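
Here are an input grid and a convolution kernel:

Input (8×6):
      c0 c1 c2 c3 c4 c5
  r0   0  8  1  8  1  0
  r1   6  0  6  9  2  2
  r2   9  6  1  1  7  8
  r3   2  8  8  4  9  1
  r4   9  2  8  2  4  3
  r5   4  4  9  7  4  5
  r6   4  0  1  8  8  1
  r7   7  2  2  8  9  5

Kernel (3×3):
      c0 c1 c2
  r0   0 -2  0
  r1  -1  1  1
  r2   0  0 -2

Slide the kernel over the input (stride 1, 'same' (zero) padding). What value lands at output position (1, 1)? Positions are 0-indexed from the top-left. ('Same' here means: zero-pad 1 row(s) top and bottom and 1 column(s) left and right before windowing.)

-18

The receptive field on the zero-padded input at this output position is [0 8 1 / 6 0 6 / 9 6 1]. Elementwise product with the kernel and sum: 8·-2 + 6·-1 + 0·1 + 6·1 + 1·-2.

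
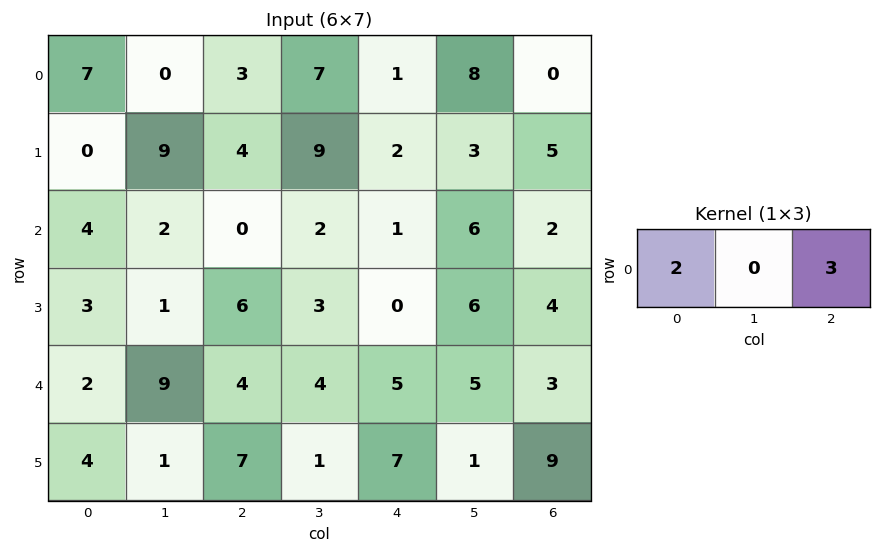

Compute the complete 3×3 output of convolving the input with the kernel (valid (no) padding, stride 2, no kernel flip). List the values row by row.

Output[0,0]: The receptive field on the input at this output position is [7 0 3]. Elementwise product with the kernel and sum: 7·2 + 3·3.
Output[0,1]: The receptive field on the input at this output position is [3 7 1]. Elementwise product with the kernel and sum: 3·2 + 1·3.

23 9 2
8 3 8
16 23 19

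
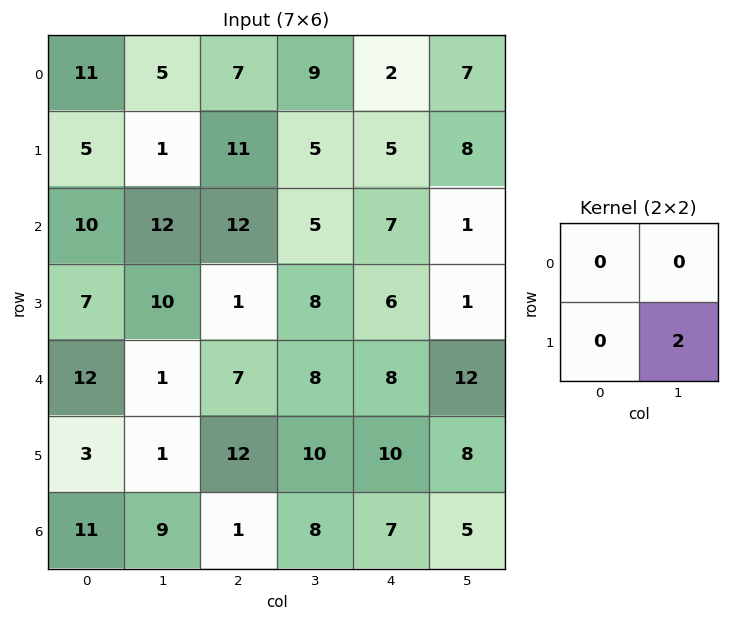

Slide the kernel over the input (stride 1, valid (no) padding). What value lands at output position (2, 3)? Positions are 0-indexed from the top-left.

12

The receptive field on the input at this output position is [5 7 / 8 6]. Elementwise product with the kernel and sum: 6·2.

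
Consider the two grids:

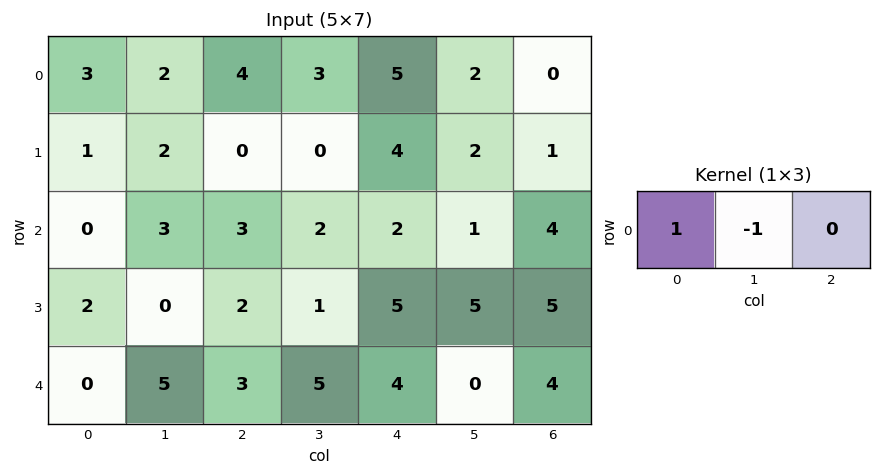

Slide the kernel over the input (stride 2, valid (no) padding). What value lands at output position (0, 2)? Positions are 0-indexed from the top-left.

3

The receptive field on the input at this output position is [5 2 0]. Elementwise product with the kernel and sum: 5·1 + 2·-1.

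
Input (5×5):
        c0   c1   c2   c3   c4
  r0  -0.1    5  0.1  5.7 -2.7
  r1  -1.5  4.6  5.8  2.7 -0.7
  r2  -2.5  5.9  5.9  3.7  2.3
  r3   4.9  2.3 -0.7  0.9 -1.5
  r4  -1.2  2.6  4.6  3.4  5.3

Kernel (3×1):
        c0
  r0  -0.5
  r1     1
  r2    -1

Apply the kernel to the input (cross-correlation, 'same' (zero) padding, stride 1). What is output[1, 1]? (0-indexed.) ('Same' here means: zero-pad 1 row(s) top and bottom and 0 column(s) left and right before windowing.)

The receptive field on the zero-padded input at this output position is [5 / 4.6 / 5.9]. Elementwise product with the kernel and sum: 5·-0.5 + 4.6·1 + 5.9·-1.

-3.8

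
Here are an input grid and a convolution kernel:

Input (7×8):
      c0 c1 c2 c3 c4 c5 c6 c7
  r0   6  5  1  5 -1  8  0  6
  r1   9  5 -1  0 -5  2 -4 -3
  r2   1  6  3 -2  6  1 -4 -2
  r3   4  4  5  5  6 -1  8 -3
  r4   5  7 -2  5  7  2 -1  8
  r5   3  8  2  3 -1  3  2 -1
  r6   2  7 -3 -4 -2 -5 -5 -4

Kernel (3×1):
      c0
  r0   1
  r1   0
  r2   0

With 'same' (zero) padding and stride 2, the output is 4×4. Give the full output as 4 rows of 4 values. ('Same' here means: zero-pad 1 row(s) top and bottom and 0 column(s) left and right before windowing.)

0 0 0 0
9 -1 -5 -4
4 5 6 8
3 2 -1 2

Output[0,0]: The receptive field on the zero-padded input at this output position is [0 / 6 / 9]. Elementwise product with the kernel and sum: 0·1.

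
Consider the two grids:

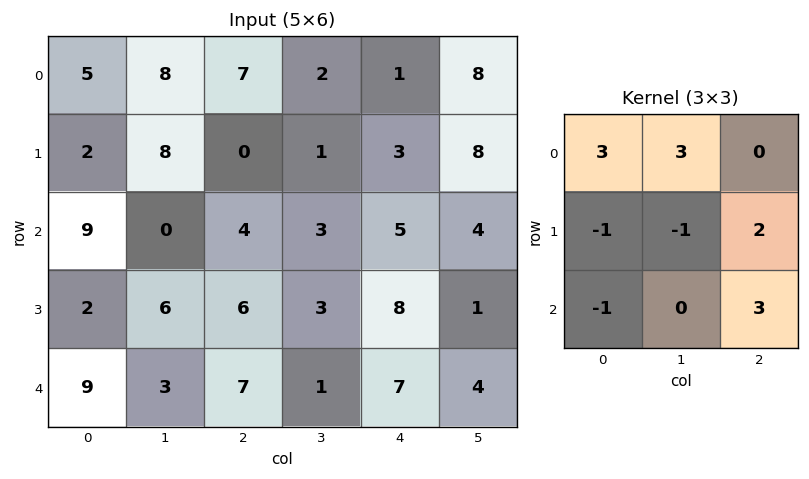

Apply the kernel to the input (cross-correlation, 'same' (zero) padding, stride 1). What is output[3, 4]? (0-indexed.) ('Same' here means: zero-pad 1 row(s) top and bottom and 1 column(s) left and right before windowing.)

The receptive field on the zero-padded input at this output position is [3 5 4 / 3 8 1 / 1 7 4]. Elementwise product with the kernel and sum: 3·3 + 5·3 + 3·-1 + 8·-1 + 1·2 + 1·-1 + 4·3.

26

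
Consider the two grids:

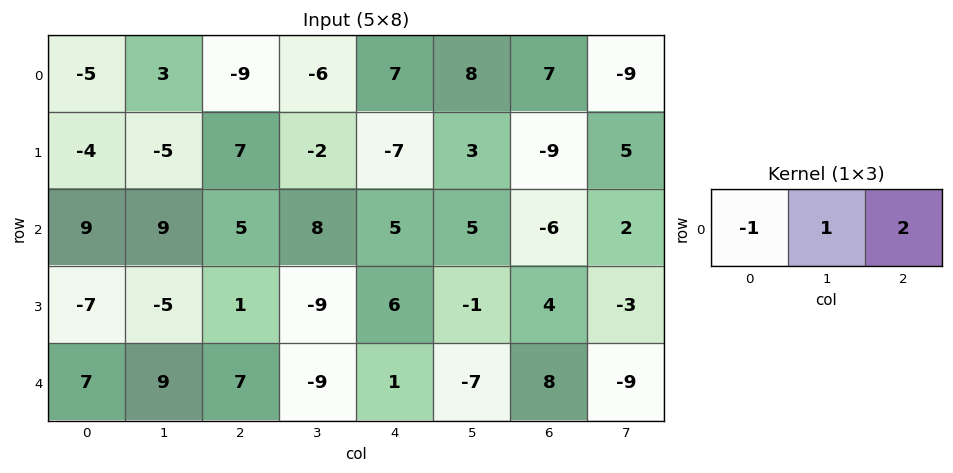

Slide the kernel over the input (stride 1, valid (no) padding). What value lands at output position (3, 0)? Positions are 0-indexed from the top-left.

4

The receptive field on the input at this output position is [-7 -5 1]. Elementwise product with the kernel and sum: -7·-1 + -5·1 + 1·2.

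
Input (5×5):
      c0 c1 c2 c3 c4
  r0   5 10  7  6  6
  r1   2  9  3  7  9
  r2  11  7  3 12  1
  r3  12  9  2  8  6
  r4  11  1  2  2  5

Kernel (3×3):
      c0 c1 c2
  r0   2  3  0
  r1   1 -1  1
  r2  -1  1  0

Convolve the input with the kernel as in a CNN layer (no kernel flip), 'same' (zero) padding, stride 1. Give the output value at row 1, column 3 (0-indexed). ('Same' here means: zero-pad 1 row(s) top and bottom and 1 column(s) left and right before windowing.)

The receptive field on the zero-padded input at this output position is [7 6 6 / 3 7 9 / 3 12 1]. Elementwise product with the kernel and sum: 7·2 + 6·3 + 3·1 + 7·-1 + 9·1 + 3·-1 + 12·1.

46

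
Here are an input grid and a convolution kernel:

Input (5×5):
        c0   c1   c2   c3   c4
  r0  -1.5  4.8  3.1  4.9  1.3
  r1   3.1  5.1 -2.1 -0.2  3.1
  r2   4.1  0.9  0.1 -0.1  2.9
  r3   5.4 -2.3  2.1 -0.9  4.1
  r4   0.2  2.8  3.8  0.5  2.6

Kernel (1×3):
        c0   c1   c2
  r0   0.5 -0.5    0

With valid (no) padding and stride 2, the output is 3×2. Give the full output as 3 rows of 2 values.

-3.15 -0.9
1.6 0.1
-1.3 1.65

Output[0,0]: The receptive field on the input at this output position is [-1.5 4.8 3.1]. Elementwise product with the kernel and sum: -1.5·0.5 + 4.8·-0.5.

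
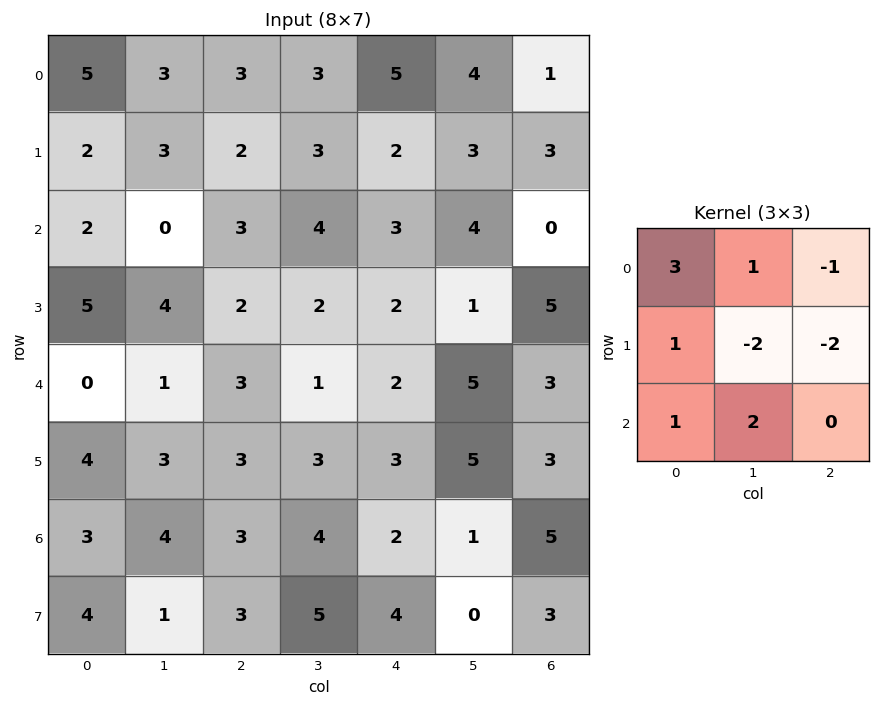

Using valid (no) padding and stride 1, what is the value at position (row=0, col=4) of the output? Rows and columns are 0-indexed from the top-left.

The receptive field on the input at this output position is [5 4 1 / 2 3 3 / 3 4 0]. Elementwise product with the kernel and sum: 5·3 + 4·1 + 1·-1 + 2·1 + 3·-2 + 3·-2 + 3·1 + 4·2.

19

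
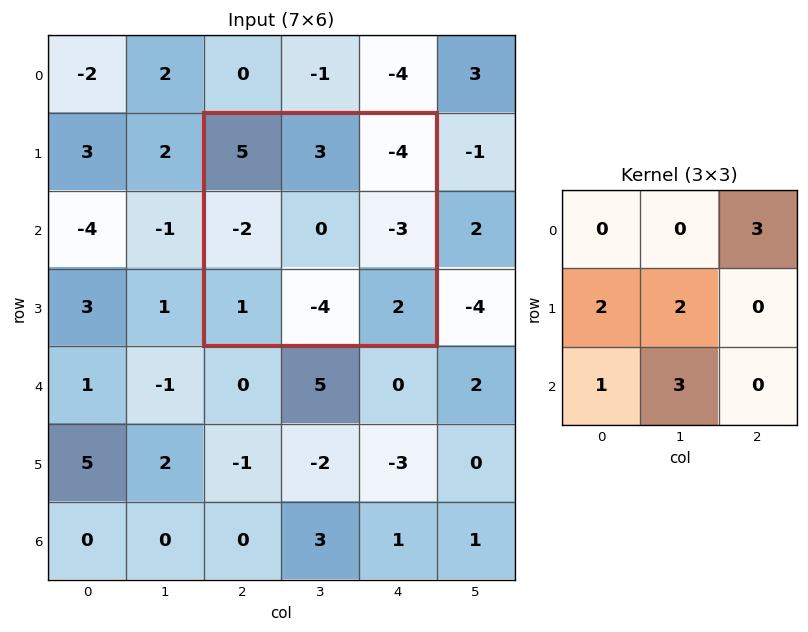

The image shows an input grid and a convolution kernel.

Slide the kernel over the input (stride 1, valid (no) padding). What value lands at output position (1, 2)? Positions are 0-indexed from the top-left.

-27

The receptive field on the input at this output position is [5 3 -4 / -2 0 -3 / 1 -4 2]. Elementwise product with the kernel and sum: -4·3 + -2·2 + 0·2 + 1·1 + -4·3.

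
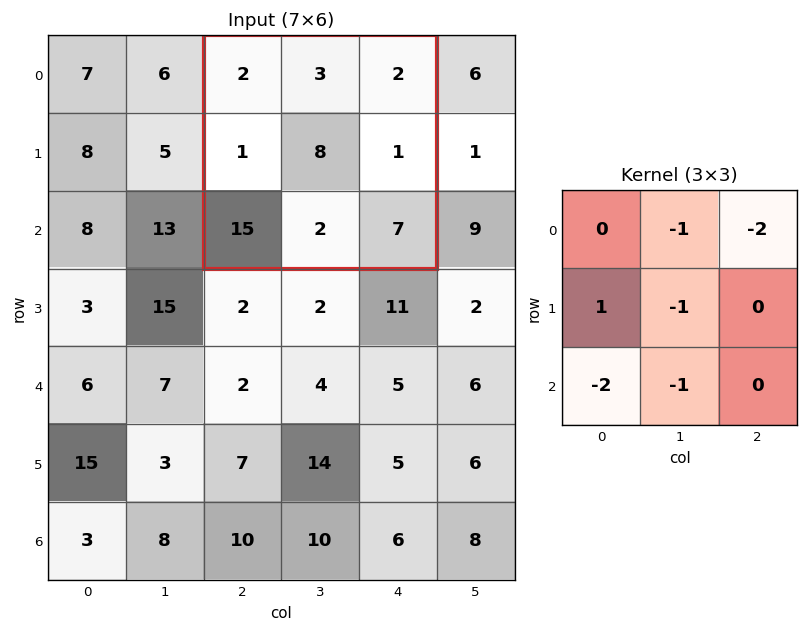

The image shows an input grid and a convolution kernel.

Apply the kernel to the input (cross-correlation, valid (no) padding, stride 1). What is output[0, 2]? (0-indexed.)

The receptive field on the input at this output position is [2 3 2 / 1 8 1 / 15 2 7]. Elementwise product with the kernel and sum: 3·-1 + 2·-2 + 1·1 + 8·-1 + 15·-2 + 2·-1.

-46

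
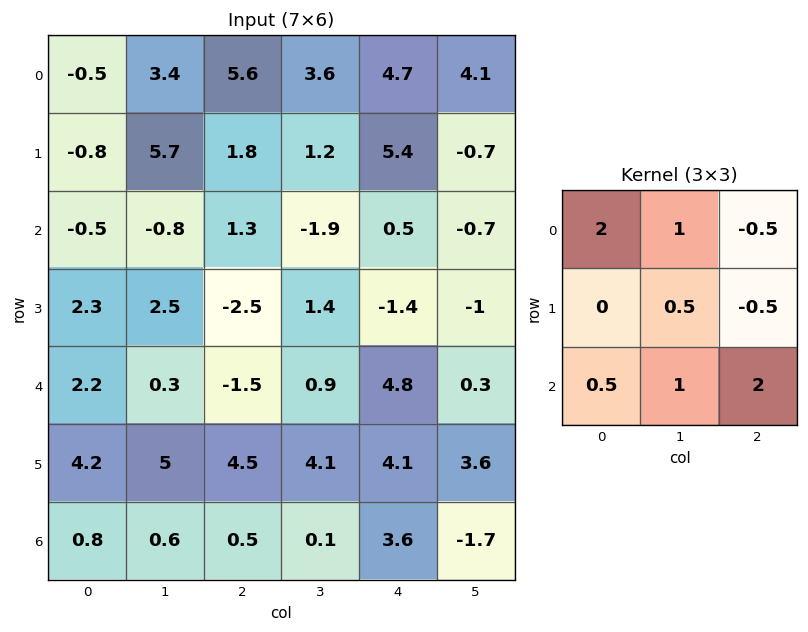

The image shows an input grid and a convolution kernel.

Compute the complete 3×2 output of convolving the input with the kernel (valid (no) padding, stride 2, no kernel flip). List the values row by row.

Output[0,0]: The receptive field on the input at this output position is [-0.5 3.4 5.6 / -0.8 5.7 1.8 / -0.5 -0.8 1.3]. Elementwise product with the kernel and sum: -0.5·2 + 3.4·1 + 5.6·-0.5 + 5.7·0.5 + 1.8·-0.5 + -0.5·0.5 + -0.8·1 + 1.3·2.

3.1 10.1
-1.55 11.6
7.7 3.05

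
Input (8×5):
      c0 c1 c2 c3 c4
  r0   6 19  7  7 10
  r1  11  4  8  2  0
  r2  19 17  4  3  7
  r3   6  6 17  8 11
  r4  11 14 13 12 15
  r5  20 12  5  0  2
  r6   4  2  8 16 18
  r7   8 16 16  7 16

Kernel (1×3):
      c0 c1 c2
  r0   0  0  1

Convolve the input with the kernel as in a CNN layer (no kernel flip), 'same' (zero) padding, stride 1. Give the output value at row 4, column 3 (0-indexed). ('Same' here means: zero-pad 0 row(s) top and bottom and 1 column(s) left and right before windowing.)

15

The receptive field on the zero-padded input at this output position is [13 12 15]. Elementwise product with the kernel and sum: 15·1.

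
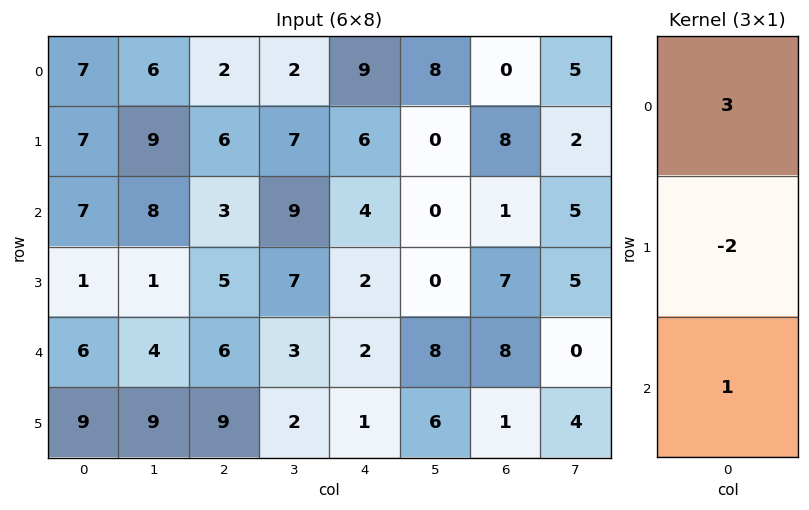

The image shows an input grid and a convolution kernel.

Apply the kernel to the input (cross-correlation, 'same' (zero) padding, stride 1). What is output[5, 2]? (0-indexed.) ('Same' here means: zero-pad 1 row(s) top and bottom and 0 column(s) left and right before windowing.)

The receptive field on the zero-padded input at this output position is [6 / 9 / 0]. Elementwise product with the kernel and sum: 6·3 + 9·-2 + 0·1.

0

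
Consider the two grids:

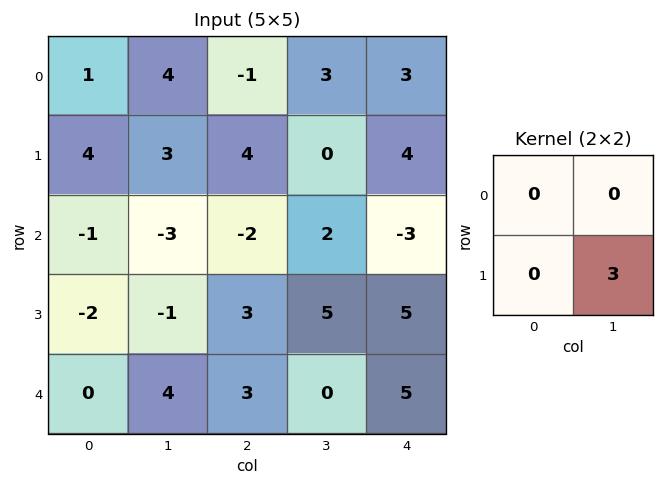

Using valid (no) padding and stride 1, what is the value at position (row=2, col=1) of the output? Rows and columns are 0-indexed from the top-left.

9

The receptive field on the input at this output position is [-3 -2 / -1 3]. Elementwise product with the kernel and sum: 3·3.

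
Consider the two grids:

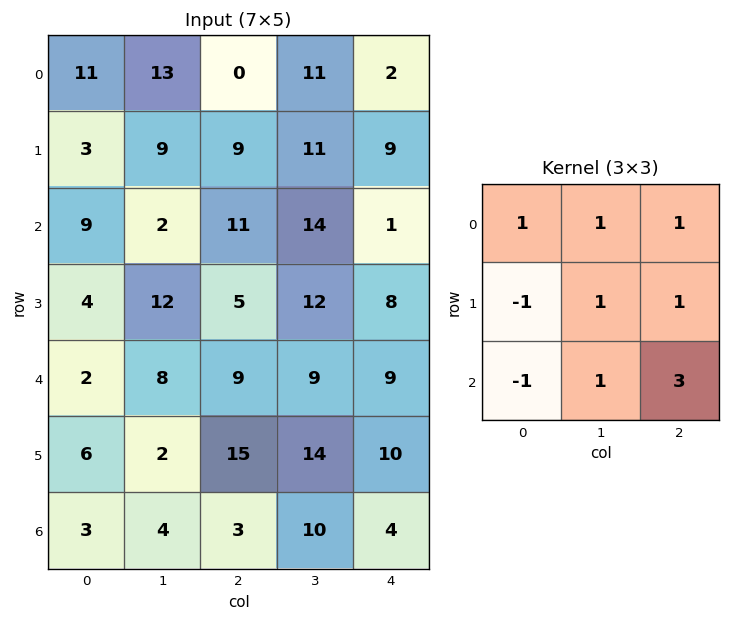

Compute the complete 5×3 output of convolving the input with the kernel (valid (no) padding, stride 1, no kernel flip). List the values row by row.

65 86 30
48 81 64
68 60 68
77 94 63
40 82 55

Output[0,0]: The receptive field on the input at this output position is [11 13 0 / 3 9 9 / 9 2 11]. Elementwise product with the kernel and sum: 11·1 + 13·1 + 0·1 + 3·-1 + 9·1 + 9·1 + 9·-1 + 2·1 + 11·3.
Output[0,1]: The receptive field on the input at this output position is [13 0 11 / 9 9 11 / 2 11 14]. Elementwise product with the kernel and sum: 13·1 + 0·1 + 11·1 + 9·-1 + 9·1 + 11·1 + 2·-1 + 11·1 + 14·3.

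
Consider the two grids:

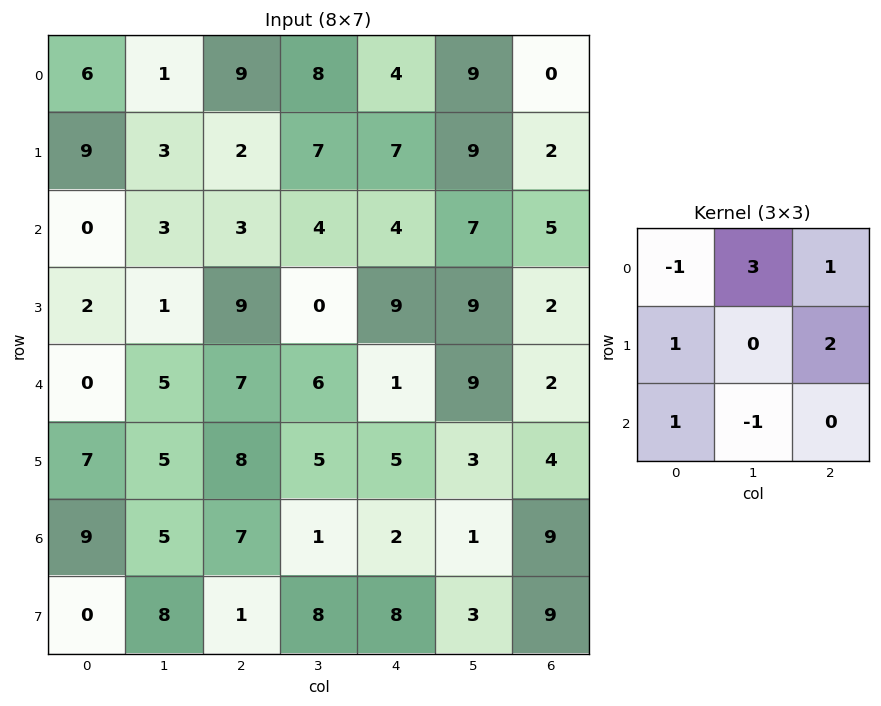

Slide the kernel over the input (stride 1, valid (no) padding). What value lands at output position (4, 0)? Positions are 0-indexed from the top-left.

The receptive field on the input at this output position is [0 5 7 / 7 5 8 / 9 5 7]. Elementwise product with the kernel and sum: 0·-1 + 5·3 + 7·1 + 7·1 + 8·2 + 9·1 + 5·-1.

49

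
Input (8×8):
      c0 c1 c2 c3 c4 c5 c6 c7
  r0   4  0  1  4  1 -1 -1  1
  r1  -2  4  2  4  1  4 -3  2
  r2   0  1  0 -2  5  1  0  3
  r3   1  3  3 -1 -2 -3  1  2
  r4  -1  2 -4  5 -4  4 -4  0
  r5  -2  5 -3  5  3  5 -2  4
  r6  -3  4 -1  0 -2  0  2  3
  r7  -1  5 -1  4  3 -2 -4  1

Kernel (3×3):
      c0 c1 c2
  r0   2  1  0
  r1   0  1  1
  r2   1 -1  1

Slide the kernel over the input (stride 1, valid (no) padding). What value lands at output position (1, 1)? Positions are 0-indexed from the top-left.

The receptive field on the input at this output position is [4 2 4 / 1 0 -2 / 3 3 -1]. Elementwise product with the kernel and sum: 4·2 + 2·1 + 0·1 + -2·1 + 3·1 + 3·-1 + -1·1.

7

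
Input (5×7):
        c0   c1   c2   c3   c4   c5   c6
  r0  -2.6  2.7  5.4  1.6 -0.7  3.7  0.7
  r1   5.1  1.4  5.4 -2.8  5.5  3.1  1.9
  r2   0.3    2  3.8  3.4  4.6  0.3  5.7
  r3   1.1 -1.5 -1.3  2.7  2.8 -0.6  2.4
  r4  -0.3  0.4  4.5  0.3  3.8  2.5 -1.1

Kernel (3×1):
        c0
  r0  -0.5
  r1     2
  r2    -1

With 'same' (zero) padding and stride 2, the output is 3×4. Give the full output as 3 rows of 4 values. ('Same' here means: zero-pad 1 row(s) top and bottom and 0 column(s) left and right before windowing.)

-10.3 5.4 -6.9 -0.5
-3.05 6.2 3.65 8.05
-1.15 9.65 6.2 -3.4

Output[0,0]: The receptive field on the zero-padded input at this output position is [0 / -2.6 / 5.1]. Elementwise product with the kernel and sum: 0·-0.5 + -2.6·2 + 5.1·-1.
Output[0,1]: The receptive field on the zero-padded input at this output position is [0 / 5.4 / 5.4]. Elementwise product with the kernel and sum: 0·-0.5 + 5.4·2 + 5.4·-1.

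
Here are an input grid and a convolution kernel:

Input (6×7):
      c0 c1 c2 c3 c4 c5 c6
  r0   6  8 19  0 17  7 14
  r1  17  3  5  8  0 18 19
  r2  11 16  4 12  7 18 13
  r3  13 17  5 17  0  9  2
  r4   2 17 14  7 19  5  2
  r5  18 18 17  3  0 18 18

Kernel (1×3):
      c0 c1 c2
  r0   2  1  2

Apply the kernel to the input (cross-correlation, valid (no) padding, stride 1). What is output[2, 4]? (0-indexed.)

The receptive field on the input at this output position is [7 18 13]. Elementwise product with the kernel and sum: 7·2 + 18·1 + 13·2.

58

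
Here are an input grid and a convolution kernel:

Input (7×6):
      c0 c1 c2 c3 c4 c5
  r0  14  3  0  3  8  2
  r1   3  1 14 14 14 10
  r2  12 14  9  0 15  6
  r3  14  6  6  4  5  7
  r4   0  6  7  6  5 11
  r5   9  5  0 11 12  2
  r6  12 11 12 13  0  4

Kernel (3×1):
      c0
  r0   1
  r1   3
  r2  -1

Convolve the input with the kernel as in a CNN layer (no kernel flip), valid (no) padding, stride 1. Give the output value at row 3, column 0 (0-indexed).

The receptive field on the input at this output position is [14 / 0 / 9]. Elementwise product with the kernel and sum: 14·1 + 0·3 + 9·-1.

5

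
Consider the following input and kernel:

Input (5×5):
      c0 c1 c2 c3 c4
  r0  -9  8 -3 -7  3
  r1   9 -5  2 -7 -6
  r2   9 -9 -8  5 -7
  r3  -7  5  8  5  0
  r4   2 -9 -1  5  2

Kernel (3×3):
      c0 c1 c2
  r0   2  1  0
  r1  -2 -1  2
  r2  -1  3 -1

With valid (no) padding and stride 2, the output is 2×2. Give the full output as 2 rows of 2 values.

Output[0,0]: The receptive field on the input at this output position is [-9 8 -3 / 9 -5 2 / 9 -9 -8]. Elementwise product with the kernel and sum: -9·2 + 8·1 + 9·-2 + -5·-1 + 2·2 + 9·-1 + -9·3 + -8·-1.

-47 8
6 -18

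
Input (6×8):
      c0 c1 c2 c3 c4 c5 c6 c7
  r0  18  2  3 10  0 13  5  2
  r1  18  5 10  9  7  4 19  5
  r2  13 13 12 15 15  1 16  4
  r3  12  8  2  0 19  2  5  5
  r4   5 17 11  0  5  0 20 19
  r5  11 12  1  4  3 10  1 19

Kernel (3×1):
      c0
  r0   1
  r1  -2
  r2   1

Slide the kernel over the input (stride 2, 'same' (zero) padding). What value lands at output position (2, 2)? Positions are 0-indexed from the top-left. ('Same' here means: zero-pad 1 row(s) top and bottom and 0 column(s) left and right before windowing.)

The receptive field on the zero-padded input at this output position is [19 / 5 / 3]. Elementwise product with the kernel and sum: 19·1 + 5·-2 + 3·1.

12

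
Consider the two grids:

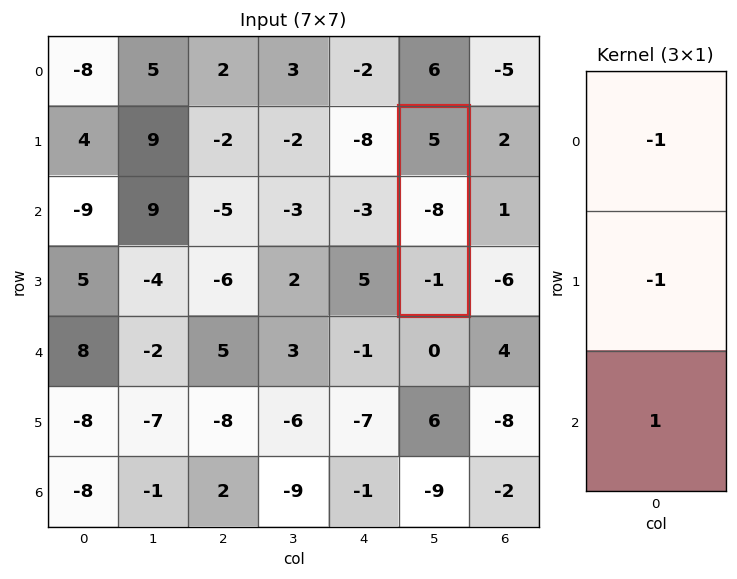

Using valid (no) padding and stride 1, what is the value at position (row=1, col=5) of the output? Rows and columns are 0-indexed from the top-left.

The receptive field on the input at this output position is [5 / -8 / -1]. Elementwise product with the kernel and sum: 5·-1 + -8·-1 + -1·1.

2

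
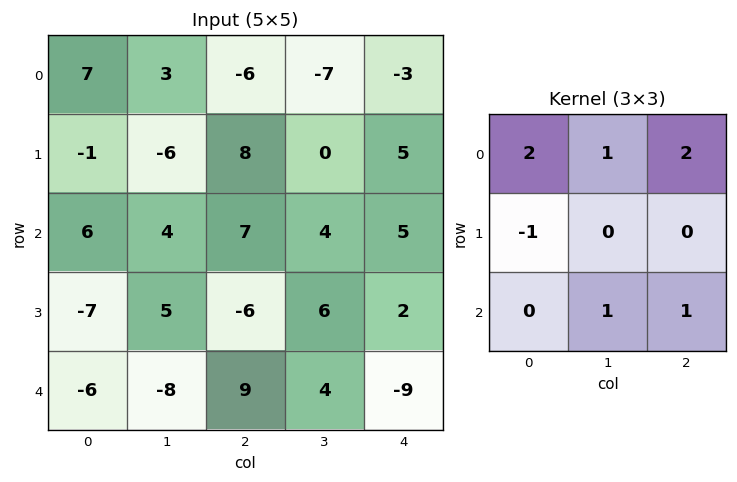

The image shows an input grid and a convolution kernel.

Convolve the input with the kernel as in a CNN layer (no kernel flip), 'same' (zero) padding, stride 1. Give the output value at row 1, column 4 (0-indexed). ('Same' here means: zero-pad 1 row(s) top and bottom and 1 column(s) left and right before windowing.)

The receptive field on the zero-padded input at this output position is [-7 -3 0 / 0 5 0 / 4 5 0]. Elementwise product with the kernel and sum: -7·2 + -3·1 + 0·2 + 0·-1 + 5·1 + 0·1.

-12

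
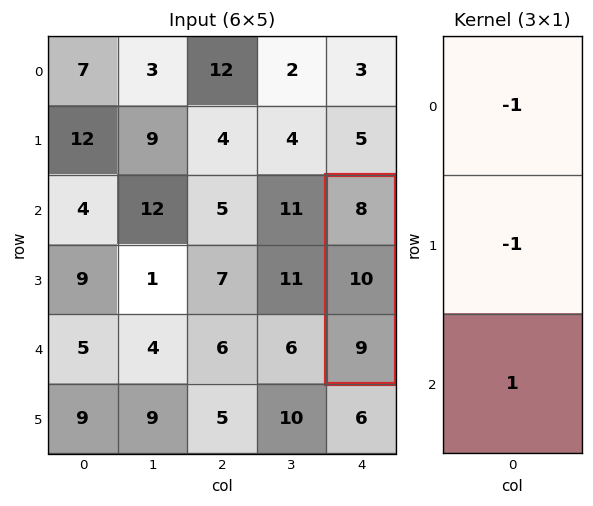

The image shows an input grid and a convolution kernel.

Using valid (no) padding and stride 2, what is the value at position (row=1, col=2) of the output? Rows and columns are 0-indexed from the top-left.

-9

The receptive field on the input at this output position is [8 / 10 / 9]. Elementwise product with the kernel and sum: 8·-1 + 10·-1 + 9·1.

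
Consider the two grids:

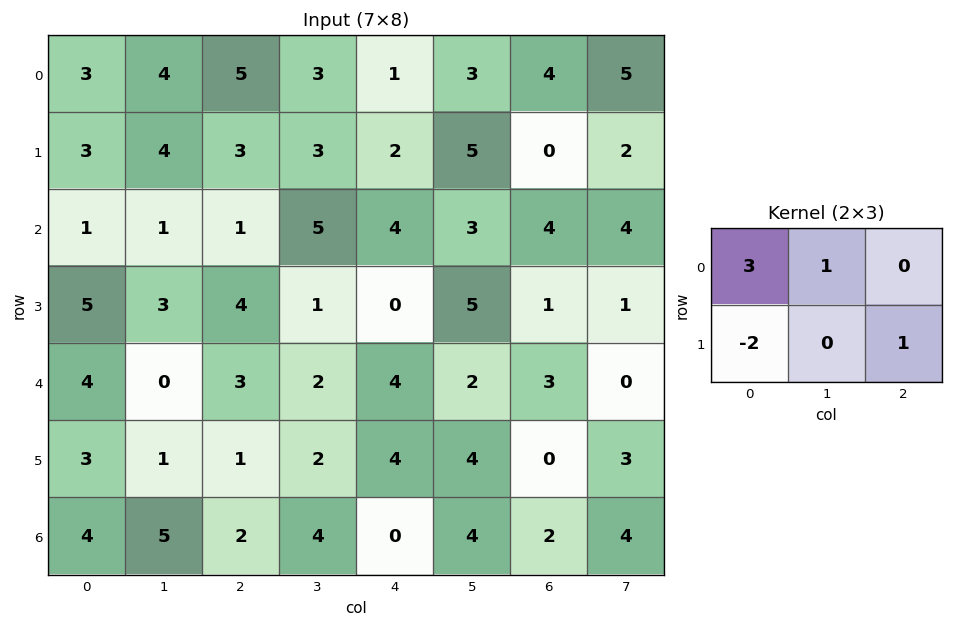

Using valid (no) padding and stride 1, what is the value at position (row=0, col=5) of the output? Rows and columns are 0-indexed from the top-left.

The receptive field on the input at this output position is [3 4 5 / 5 0 2]. Elementwise product with the kernel and sum: 3·3 + 4·1 + 5·-2 + 2·1.

5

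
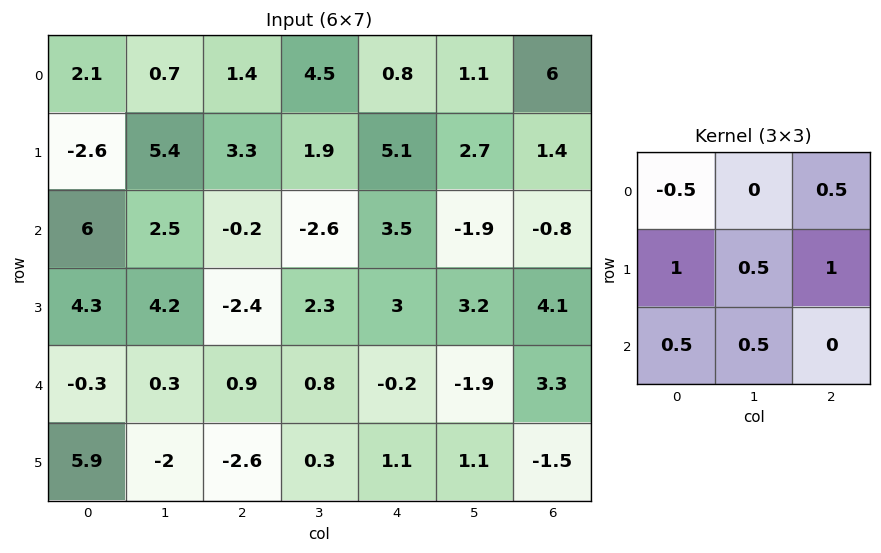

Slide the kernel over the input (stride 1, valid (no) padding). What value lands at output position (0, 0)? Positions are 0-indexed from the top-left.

7.3

The receptive field on the input at this output position is [2.1 0.7 1.4 / -2.6 5.4 3.3 / 6 2.5 -0.2]. Elementwise product with the kernel and sum: 2.1·-0.5 + 1.4·0.5 + -2.6·1 + 5.4·0.5 + 3.3·1 + 6·0.5 + 2.5·0.5.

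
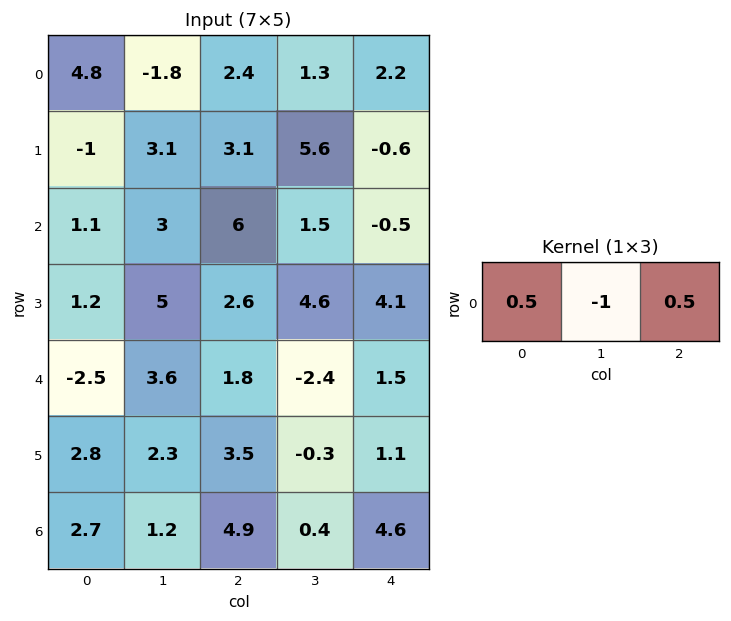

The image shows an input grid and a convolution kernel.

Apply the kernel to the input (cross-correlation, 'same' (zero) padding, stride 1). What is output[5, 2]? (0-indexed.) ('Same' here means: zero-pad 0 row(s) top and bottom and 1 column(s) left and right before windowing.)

-2.5

The receptive field on the zero-padded input at this output position is [2.3 3.5 -0.3]. Elementwise product with the kernel and sum: 2.3·0.5 + 3.5·-1 + -0.3·0.5.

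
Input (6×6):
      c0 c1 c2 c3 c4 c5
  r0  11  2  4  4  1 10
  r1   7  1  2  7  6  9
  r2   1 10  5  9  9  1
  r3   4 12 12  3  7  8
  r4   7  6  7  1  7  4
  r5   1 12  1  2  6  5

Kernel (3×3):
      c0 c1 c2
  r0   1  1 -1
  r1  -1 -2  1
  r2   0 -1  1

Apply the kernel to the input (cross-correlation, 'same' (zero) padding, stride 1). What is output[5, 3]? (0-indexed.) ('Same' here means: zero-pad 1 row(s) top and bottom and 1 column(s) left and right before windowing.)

The receptive field on the zero-padded input at this output position is [7 1 7 / 1 2 6 / 0 0 0]. Elementwise product with the kernel and sum: 7·1 + 1·1 + 7·-1 + 1·-1 + 2·-2 + 6·1 + 0·-1 + 0·1.

2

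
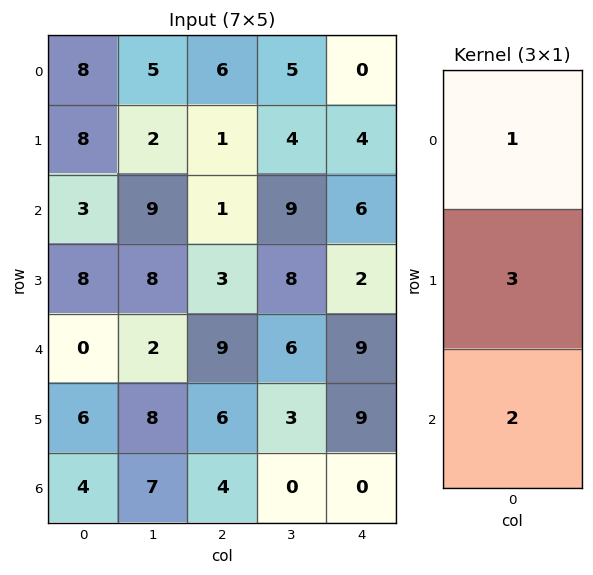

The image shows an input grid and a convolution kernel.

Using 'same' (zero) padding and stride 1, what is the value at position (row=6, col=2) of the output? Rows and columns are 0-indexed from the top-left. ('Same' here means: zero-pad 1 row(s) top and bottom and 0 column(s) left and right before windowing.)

18

The receptive field on the zero-padded input at this output position is [6 / 4 / 0]. Elementwise product with the kernel and sum: 6·1 + 4·3 + 0·2.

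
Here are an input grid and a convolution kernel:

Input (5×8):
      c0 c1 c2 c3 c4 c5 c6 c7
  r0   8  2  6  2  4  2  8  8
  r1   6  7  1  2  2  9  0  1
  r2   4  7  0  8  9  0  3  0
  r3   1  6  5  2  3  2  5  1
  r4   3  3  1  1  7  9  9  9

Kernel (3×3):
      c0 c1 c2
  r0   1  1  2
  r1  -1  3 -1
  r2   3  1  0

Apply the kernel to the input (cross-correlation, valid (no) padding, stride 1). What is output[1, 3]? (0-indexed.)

The receptive field on the input at this output position is [2 2 9 / 8 9 0 / 2 3 2]. Elementwise product with the kernel and sum: 2·1 + 2·1 + 9·2 + 8·-1 + 9·3 + 0·-1 + 2·3 + 3·1.

50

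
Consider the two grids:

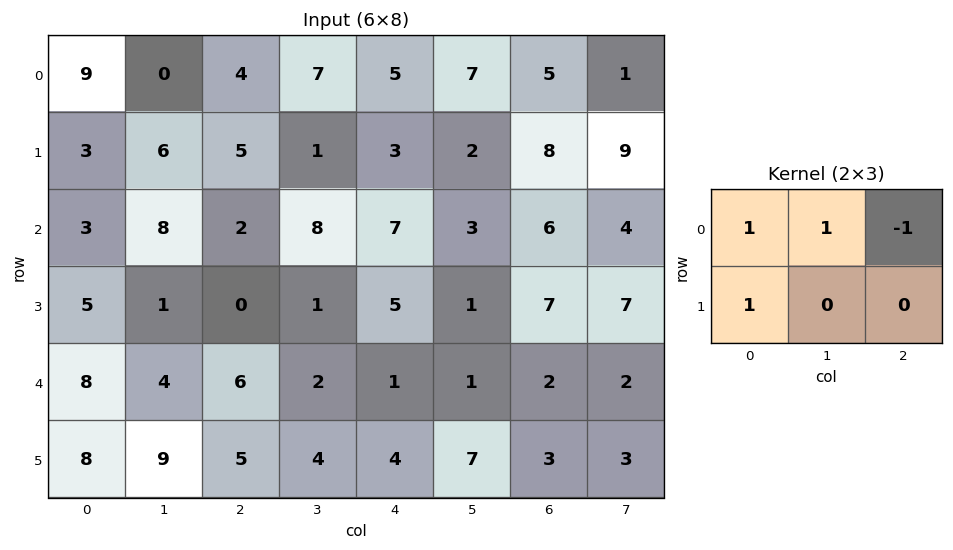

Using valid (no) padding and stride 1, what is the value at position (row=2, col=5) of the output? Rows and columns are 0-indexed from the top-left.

The receptive field on the input at this output position is [3 6 4 / 1 7 7]. Elementwise product with the kernel and sum: 3·1 + 6·1 + 4·-1 + 1·1.

6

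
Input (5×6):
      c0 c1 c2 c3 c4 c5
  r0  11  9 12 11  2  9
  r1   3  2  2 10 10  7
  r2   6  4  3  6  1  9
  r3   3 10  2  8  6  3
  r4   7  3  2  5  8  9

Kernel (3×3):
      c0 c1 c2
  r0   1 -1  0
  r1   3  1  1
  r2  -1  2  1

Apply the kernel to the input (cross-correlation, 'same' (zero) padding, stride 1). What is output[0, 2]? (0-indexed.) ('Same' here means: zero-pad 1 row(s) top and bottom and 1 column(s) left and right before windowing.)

62

The receptive field on the zero-padded input at this output position is [0 0 0 / 9 12 11 / 2 2 10]. Elementwise product with the kernel and sum: 0·1 + 0·-1 + 9·3 + 12·1 + 11·1 + 2·-1 + 2·2 + 10·1.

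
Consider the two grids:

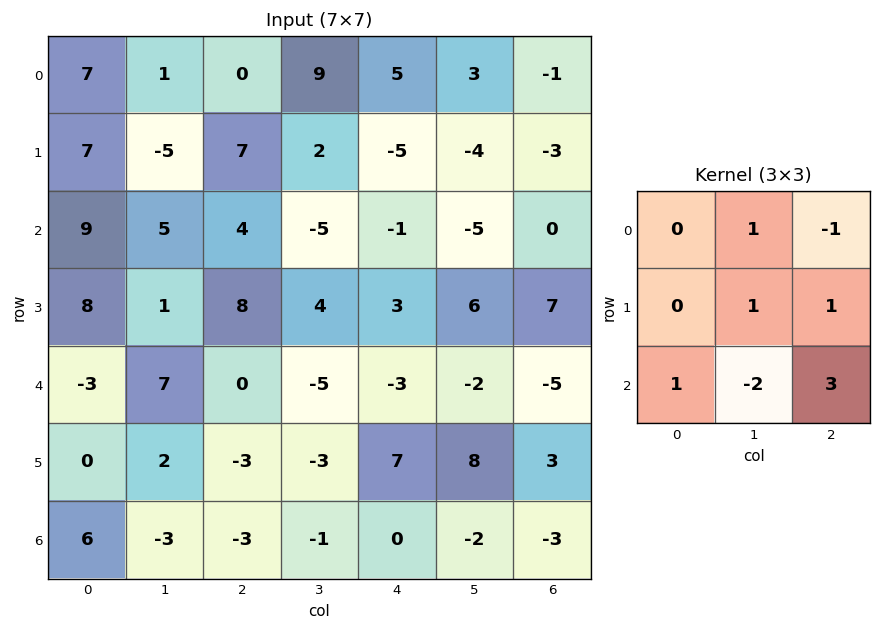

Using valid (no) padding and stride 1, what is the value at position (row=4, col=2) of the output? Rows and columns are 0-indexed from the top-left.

1

The receptive field on the input at this output position is [0 -5 -3 / -3 -3 7 / -3 -1 0]. Elementwise product with the kernel and sum: -5·1 + -3·-1 + -3·1 + 7·1 + -3·1 + -1·-2 + 0·3.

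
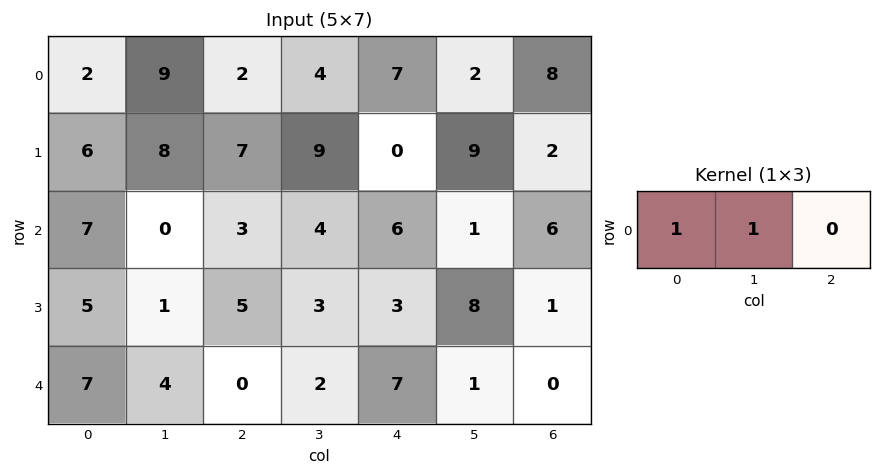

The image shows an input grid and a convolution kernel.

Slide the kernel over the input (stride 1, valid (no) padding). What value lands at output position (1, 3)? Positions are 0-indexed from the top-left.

9

The receptive field on the input at this output position is [9 0 9]. Elementwise product with the kernel and sum: 9·1 + 0·1.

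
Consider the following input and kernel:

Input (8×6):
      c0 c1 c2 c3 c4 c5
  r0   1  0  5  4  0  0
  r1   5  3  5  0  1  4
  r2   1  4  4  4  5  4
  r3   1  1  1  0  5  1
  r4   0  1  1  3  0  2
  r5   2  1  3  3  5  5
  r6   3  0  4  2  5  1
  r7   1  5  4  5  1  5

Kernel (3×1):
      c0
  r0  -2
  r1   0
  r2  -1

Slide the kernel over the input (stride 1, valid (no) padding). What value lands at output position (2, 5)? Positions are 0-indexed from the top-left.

The receptive field on the input at this output position is [4 / 1 / 2]. Elementwise product with the kernel and sum: 4·-2 + 2·-1.

-10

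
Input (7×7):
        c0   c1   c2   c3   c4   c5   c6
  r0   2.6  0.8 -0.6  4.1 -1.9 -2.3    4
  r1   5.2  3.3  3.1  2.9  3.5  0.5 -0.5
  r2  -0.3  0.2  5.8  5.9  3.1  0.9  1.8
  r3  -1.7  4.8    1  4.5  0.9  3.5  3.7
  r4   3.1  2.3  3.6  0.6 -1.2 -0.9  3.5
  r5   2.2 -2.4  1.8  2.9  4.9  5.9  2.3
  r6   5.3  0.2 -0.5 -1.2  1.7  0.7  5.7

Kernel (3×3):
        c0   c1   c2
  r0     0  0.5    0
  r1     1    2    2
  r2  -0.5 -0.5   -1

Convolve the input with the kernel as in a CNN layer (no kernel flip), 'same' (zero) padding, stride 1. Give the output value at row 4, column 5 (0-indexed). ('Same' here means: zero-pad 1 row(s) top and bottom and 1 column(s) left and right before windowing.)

-1.95

The receptive field on the zero-padded input at this output position is [0.9 3.5 3.7 / -1.2 -0.9 3.5 / 4.9 5.9 2.3]. Elementwise product with the kernel and sum: 3.5·0.5 + -1.2·1 + -0.9·2 + 3.5·2 + 4.9·-0.5 + 5.9·-0.5 + 2.3·-1.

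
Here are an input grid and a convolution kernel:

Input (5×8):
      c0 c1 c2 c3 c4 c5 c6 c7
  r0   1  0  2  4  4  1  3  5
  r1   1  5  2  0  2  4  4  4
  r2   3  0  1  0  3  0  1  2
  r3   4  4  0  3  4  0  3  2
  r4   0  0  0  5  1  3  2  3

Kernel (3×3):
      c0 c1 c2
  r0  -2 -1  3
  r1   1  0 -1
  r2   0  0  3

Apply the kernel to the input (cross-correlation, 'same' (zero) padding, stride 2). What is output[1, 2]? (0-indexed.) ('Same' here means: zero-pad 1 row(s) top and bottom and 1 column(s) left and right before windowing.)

10

The receptive field on the zero-padded input at this output position is [0 2 4 / 0 3 0 / 3 4 0]. Elementwise product with the kernel and sum: 0·-2 + 2·-1 + 4·3 + 0·1 + 0·-1 + 0·3.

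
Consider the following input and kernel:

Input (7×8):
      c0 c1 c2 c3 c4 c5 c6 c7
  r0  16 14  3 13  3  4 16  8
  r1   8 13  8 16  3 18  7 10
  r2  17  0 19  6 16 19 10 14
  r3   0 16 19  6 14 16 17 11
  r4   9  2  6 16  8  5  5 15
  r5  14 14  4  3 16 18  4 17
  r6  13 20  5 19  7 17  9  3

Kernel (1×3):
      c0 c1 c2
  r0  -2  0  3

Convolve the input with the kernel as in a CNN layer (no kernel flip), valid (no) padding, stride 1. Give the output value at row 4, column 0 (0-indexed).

The receptive field on the input at this output position is [9 2 6]. Elementwise product with the kernel and sum: 9·-2 + 6·3.

0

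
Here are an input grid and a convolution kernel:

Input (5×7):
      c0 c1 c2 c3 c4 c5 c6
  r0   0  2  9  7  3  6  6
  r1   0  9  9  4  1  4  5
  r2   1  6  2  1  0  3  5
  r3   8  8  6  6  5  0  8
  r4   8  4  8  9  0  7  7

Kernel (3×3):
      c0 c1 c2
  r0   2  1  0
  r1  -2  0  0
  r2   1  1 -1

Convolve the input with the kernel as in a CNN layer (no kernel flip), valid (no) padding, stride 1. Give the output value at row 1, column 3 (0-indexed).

The receptive field on the input at this output position is [4 1 4 / 1 0 3 / 6 5 0]. Elementwise product with the kernel and sum: 4·2 + 1·1 + 1·-2 + 6·1 + 5·1 + 0·-1.

18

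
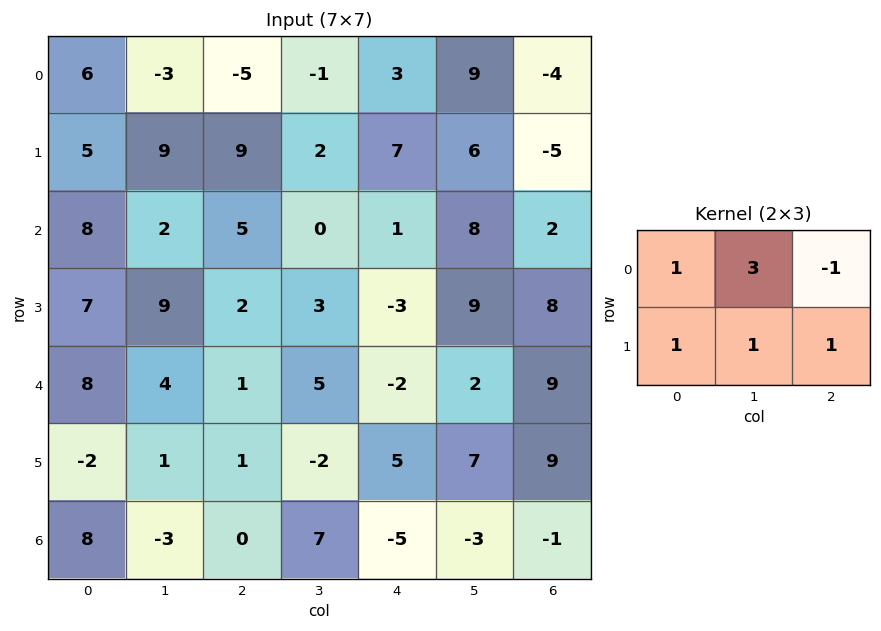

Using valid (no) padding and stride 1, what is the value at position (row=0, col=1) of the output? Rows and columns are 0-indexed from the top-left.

3

The receptive field on the input at this output position is [-3 -5 -1 / 9 9 2]. Elementwise product with the kernel and sum: -3·1 + -5·3 + -1·-1 + 9·1 + 9·1 + 2·1.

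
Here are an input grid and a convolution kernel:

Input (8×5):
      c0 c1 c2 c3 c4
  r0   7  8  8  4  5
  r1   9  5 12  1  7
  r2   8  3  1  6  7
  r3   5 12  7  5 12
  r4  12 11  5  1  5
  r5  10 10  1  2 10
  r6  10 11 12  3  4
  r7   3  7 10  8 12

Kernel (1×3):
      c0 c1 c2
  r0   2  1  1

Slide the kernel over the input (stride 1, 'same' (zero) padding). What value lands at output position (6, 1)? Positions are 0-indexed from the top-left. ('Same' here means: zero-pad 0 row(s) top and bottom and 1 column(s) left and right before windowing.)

The receptive field on the zero-padded input at this output position is [10 11 12]. Elementwise product with the kernel and sum: 10·2 + 11·1 + 12·1.

43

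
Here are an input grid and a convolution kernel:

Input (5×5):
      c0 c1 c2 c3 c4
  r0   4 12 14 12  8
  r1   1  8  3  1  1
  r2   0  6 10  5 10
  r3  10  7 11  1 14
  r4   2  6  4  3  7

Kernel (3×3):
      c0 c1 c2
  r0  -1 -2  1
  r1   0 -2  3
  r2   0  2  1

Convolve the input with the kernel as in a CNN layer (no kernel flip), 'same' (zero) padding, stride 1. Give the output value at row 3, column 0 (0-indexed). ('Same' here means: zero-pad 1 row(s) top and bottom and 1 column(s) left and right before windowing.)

17

The receptive field on the zero-padded input at this output position is [0 0 6 / 0 10 7 / 0 2 6]. Elementwise product with the kernel and sum: 0·-1 + 0·-2 + 6·1 + 10·-2 + 7·3 + 2·2 + 6·1.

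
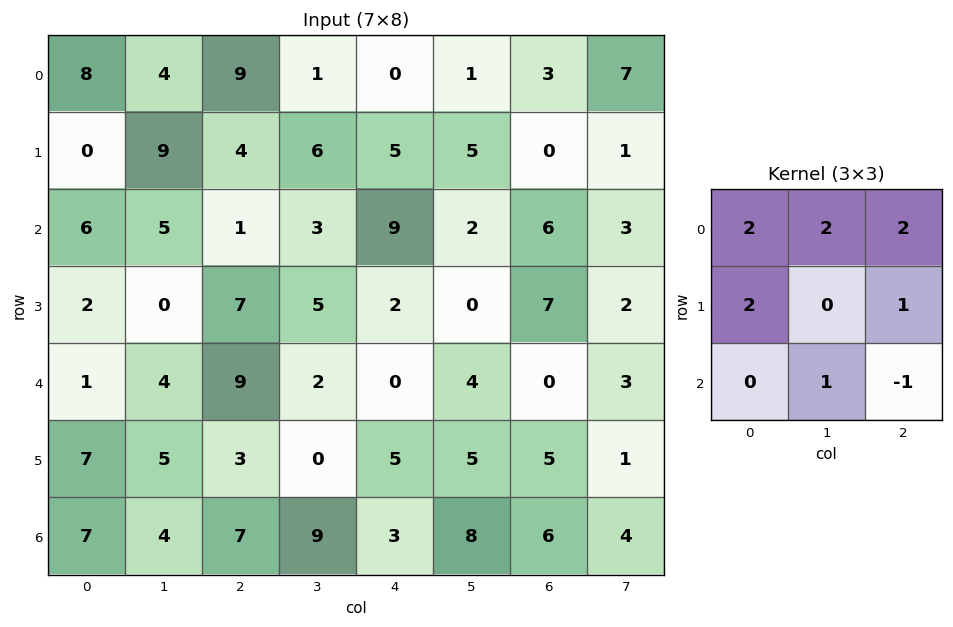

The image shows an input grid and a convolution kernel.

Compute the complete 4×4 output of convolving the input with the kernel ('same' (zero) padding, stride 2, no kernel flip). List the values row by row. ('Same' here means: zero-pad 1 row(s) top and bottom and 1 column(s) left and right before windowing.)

-5 7 3 8
25 53 42 24
10 37 22 33
28 33 46 42

Output[0,0]: The receptive field on the zero-padded input at this output position is [0 0 0 / 0 8 4 / 0 0 9]. Elementwise product with the kernel and sum: 0·2 + 0·2 + 0·2 + 0·2 + 4·1 + 0·1 + 9·-1.
Output[0,1]: The receptive field on the zero-padded input at this output position is [0 0 0 / 4 9 1 / 9 4 6]. Elementwise product with the kernel and sum: 0·2 + 0·2 + 0·2 + 4·2 + 1·1 + 4·1 + 6·-1.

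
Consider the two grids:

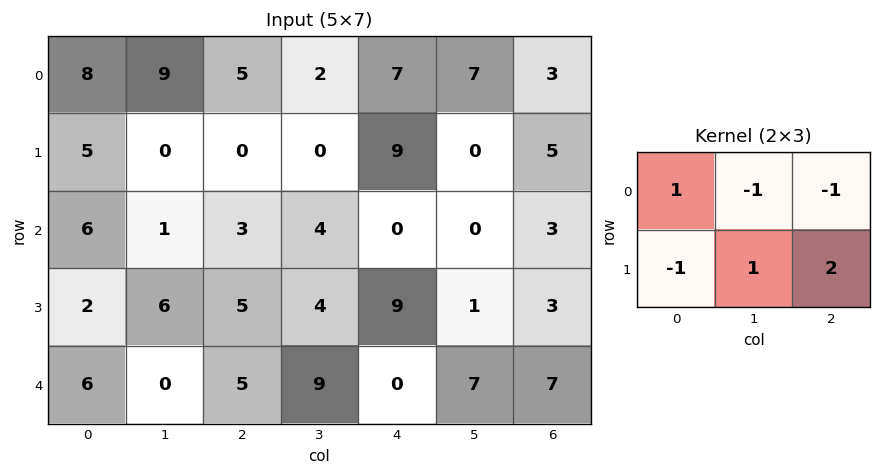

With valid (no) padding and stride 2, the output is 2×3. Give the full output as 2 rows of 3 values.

-11 14 -2
16 16 -5

Output[0,0]: The receptive field on the input at this output position is [8 9 5 / 5 0 0]. Elementwise product with the kernel and sum: 8·1 + 9·-1 + 5·-1 + 5·-1 + 0·1 + 0·2.
Output[0,1]: The receptive field on the input at this output position is [5 2 7 / 0 0 9]. Elementwise product with the kernel and sum: 5·1 + 2·-1 + 7·-1 + 0·-1 + 0·1 + 9·2.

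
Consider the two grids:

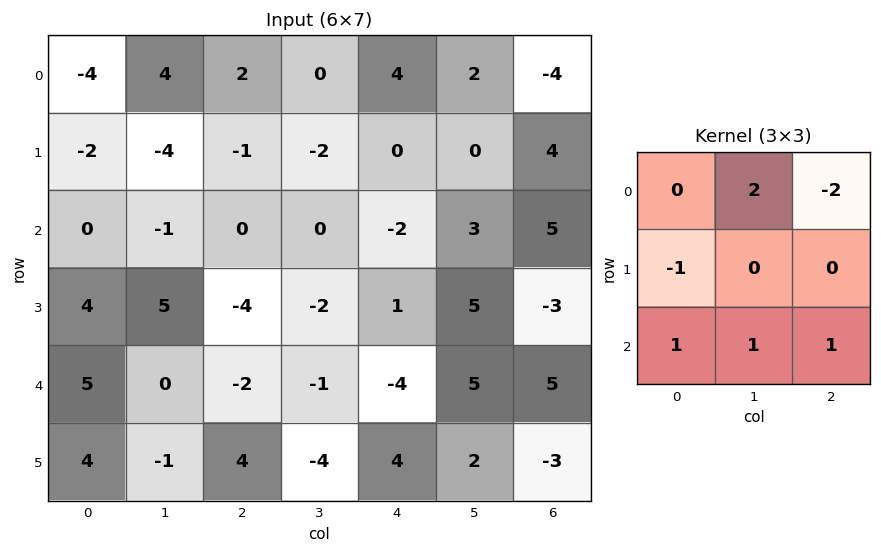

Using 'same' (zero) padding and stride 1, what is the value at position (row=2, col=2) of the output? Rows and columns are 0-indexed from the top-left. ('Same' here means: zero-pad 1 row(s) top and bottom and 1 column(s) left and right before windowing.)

2

The receptive field on the zero-padded input at this output position is [-4 -1 -2 / -1 0 0 / 5 -4 -2]. Elementwise product with the kernel and sum: -1·2 + -2·-2 + -1·-1 + 5·1 + -4·1 + -2·1.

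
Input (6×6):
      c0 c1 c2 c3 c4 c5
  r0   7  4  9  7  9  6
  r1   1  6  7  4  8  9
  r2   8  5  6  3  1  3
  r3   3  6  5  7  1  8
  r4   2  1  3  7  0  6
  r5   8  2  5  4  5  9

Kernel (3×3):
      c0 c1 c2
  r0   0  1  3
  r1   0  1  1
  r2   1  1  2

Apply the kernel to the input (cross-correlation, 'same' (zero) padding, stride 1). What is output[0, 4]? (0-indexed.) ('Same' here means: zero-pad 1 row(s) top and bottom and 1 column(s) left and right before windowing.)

45

The receptive field on the zero-padded input at this output position is [0 0 0 / 7 9 6 / 4 8 9]. Elementwise product with the kernel and sum: 0·1 + 0·3 + 9·1 + 6·1 + 4·1 + 8·1 + 9·2.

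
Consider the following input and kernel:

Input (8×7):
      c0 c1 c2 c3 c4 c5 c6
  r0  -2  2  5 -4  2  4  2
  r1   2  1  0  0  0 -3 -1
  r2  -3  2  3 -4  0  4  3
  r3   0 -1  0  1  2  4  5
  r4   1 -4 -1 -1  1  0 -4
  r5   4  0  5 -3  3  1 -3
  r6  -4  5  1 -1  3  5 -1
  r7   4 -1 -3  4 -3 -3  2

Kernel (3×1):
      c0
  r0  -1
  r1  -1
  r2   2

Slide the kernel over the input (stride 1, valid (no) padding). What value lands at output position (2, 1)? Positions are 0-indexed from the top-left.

-9

The receptive field on the input at this output position is [2 / -1 / -4]. Elementwise product with the kernel and sum: 2·-1 + -1·-1 + -4·2.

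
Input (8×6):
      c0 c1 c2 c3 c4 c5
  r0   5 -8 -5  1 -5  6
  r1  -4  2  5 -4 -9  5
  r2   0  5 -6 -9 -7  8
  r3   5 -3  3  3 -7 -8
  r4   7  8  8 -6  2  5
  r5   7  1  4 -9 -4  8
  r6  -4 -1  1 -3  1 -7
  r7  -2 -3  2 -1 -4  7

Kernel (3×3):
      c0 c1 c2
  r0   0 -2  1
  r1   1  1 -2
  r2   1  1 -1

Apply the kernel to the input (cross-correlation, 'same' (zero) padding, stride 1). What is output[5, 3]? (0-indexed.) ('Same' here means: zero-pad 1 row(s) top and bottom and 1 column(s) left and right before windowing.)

14

The receptive field on the zero-padded input at this output position is [8 -6 2 / 4 -9 -4 / 1 -3 1]. Elementwise product with the kernel and sum: -6·-2 + 2·1 + 4·1 + -9·1 + -4·-2 + 1·1 + -3·1 + 1·-1.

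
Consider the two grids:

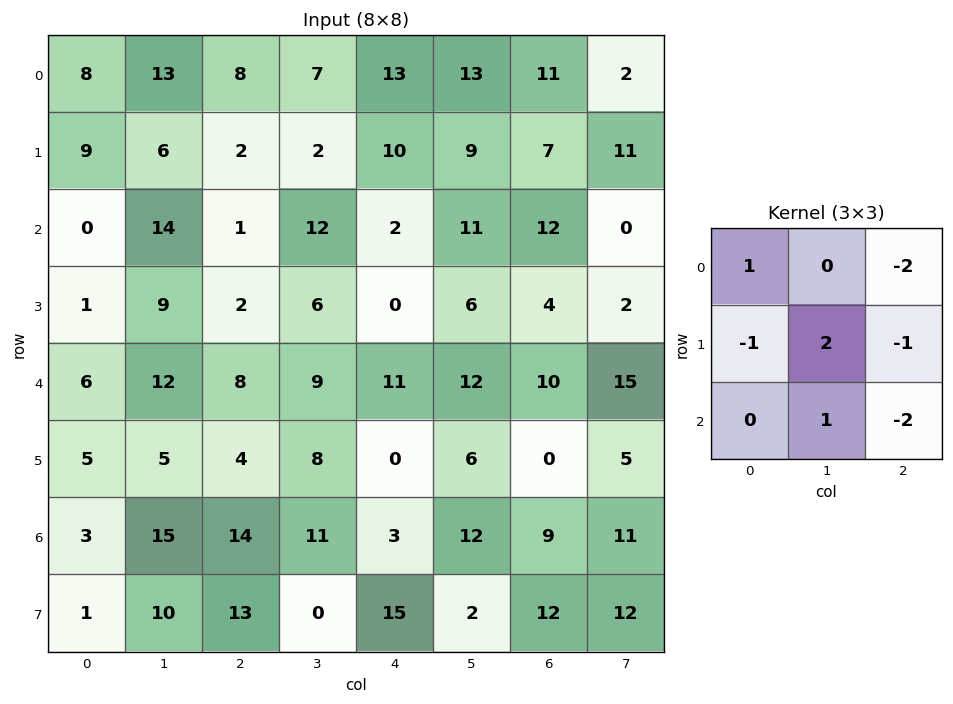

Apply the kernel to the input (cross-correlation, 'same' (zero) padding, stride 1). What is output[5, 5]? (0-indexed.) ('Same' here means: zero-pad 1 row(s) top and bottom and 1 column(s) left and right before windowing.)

The receptive field on the zero-padded input at this output position is [11 12 10 / 0 6 0 / 3 12 9]. Elementwise product with the kernel and sum: 11·1 + 10·-2 + 0·-1 + 6·2 + 0·-1 + 12·1 + 9·-2.

-3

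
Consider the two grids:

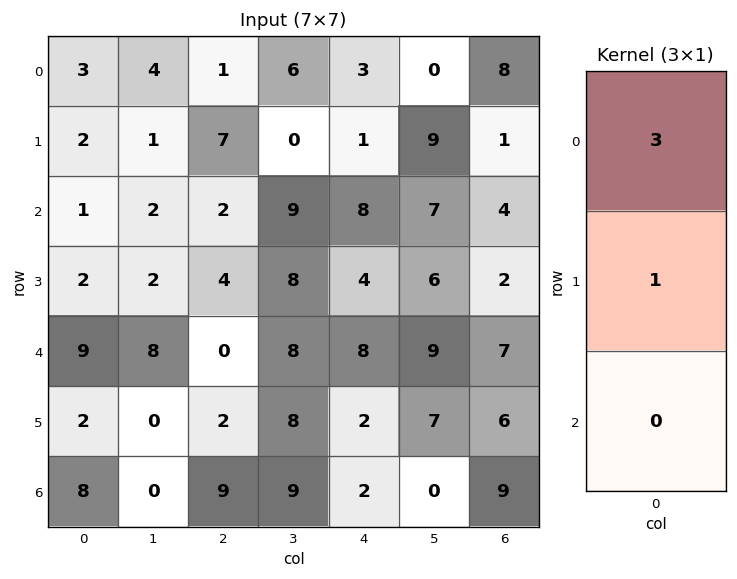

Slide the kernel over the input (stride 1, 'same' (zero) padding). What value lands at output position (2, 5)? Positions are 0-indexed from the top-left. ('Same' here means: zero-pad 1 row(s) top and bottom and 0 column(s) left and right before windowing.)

The receptive field on the zero-padded input at this output position is [9 / 7 / 6]. Elementwise product with the kernel and sum: 9·3 + 7·1.

34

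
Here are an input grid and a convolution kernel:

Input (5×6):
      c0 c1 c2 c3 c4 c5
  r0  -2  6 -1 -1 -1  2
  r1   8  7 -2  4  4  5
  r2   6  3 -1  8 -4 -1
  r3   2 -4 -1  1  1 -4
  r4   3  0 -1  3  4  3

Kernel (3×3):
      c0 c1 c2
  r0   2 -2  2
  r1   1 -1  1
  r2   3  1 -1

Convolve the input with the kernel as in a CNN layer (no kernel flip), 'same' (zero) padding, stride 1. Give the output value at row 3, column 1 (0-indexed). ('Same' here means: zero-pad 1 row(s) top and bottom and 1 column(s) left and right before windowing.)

19

The receptive field on the zero-padded input at this output position is [6 3 -1 / 2 -4 -1 / 3 0 -1]. Elementwise product with the kernel and sum: 6·2 + 3·-2 + -1·2 + 2·1 + -4·-1 + -1·1 + 3·3 + 0·1 + -1·-1.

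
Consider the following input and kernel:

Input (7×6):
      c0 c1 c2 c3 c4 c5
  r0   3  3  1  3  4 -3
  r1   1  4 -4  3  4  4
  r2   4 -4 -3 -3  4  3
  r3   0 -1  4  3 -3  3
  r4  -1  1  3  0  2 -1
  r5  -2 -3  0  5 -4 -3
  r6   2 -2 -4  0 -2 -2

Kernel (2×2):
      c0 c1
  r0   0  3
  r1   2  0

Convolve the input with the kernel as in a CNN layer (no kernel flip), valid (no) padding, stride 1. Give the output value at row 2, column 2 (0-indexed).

The receptive field on the input at this output position is [-3 -3 / 4 3]. Elementwise product with the kernel and sum: -3·3 + 4·2.

-1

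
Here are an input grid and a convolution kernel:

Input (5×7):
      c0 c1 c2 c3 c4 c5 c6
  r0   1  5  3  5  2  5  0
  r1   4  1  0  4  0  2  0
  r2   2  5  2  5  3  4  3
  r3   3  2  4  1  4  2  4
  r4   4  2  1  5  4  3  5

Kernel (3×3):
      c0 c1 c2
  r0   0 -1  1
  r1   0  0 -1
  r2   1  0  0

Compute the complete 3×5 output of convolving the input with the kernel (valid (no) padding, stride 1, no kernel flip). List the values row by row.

0 3 -1 6 -2
0 1 -3 -1 -1
-3 4 -5 4 -1

Output[0,0]: The receptive field on the input at this output position is [1 5 3 / 4 1 0 / 2 5 2]. Elementwise product with the kernel and sum: 5·-1 + 3·1 + 0·-1 + 2·1.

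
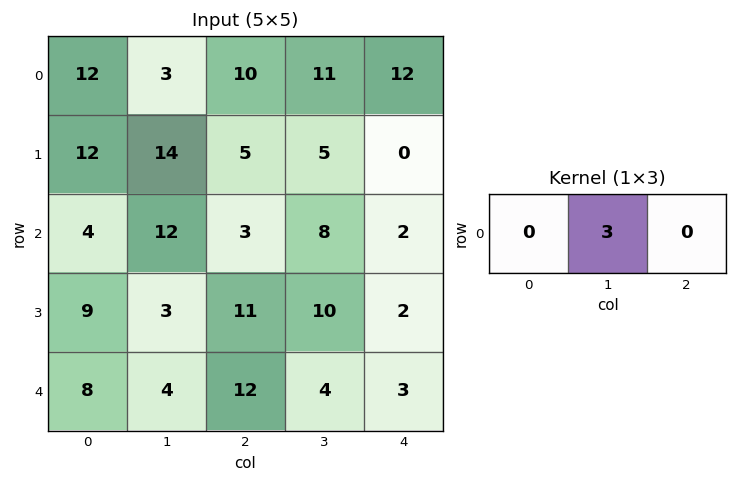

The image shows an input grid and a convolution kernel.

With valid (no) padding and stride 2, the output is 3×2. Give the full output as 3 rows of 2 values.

Output[0,0]: The receptive field on the input at this output position is [12 3 10]. Elementwise product with the kernel and sum: 3·3.
Output[0,1]: The receptive field on the input at this output position is [10 11 12]. Elementwise product with the kernel and sum: 11·3.

9 33
36 24
12 12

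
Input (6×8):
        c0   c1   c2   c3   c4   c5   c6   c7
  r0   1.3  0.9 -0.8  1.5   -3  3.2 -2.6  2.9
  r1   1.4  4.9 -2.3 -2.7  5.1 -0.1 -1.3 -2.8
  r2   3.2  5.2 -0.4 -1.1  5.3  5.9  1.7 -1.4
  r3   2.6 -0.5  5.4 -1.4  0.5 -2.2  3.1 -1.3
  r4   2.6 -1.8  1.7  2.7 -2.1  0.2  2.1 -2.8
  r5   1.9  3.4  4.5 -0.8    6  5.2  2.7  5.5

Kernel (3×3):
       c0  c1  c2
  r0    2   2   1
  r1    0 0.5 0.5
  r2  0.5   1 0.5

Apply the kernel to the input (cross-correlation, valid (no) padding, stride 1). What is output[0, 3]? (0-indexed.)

10.4

The receptive field on the input at this output position is [1.5 -3 3.2 / -2.7 5.1 -0.1 / -1.1 5.3 5.9]. Elementwise product with the kernel and sum: 1.5·2 + -3·2 + 3.2·1 + 5.1·0.5 + -0.1·0.5 + -1.1·0.5 + 5.3·1 + 5.9·0.5.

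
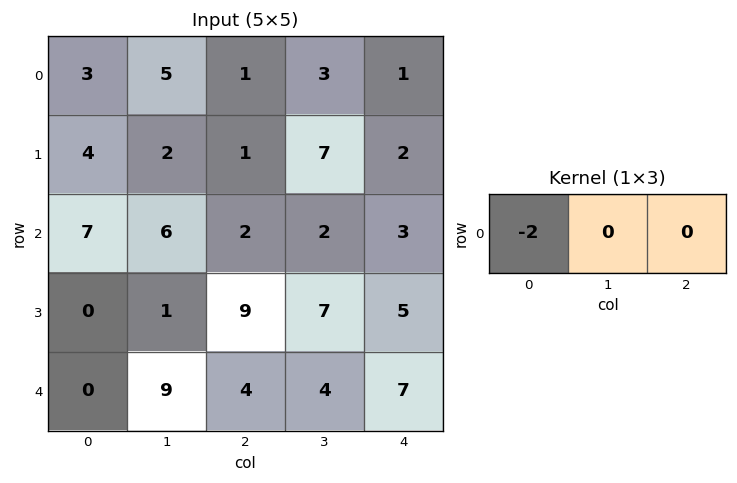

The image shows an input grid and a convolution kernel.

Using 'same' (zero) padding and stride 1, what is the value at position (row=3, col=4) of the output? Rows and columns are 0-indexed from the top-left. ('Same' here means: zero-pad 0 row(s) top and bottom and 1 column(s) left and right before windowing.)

-14

The receptive field on the zero-padded input at this output position is [7 5 0]. Elementwise product with the kernel and sum: 7·-2.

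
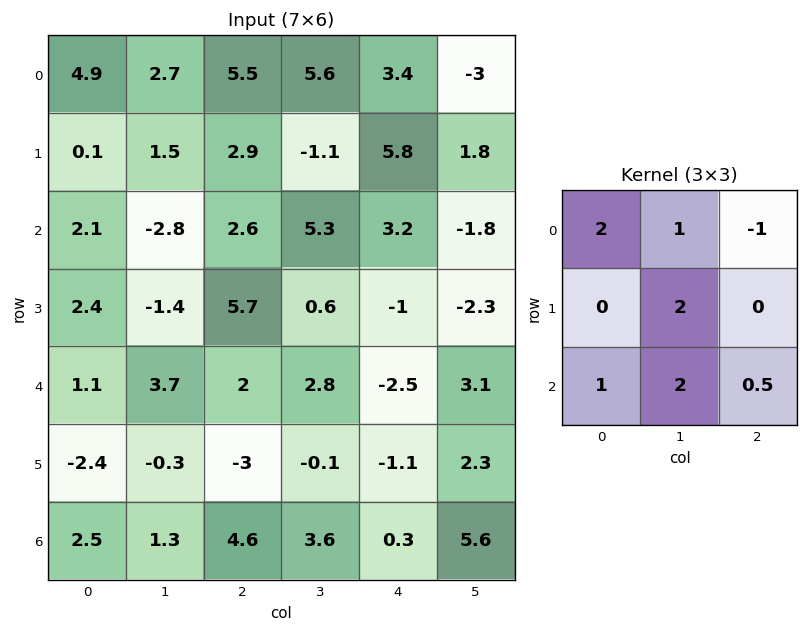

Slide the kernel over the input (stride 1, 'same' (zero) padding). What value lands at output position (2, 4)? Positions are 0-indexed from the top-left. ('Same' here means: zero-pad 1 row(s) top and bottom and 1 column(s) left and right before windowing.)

The receptive field on the zero-padded input at this output position is [-1.1 5.8 1.8 / 5.3 3.2 -1.8 / 0.6 -1 -2.3]. Elementwise product with the kernel and sum: -1.1·2 + 5.8·1 + 1.8·-1 + 3.2·2 + 0.6·1 + -1·2 + -2.3·0.5.

5.65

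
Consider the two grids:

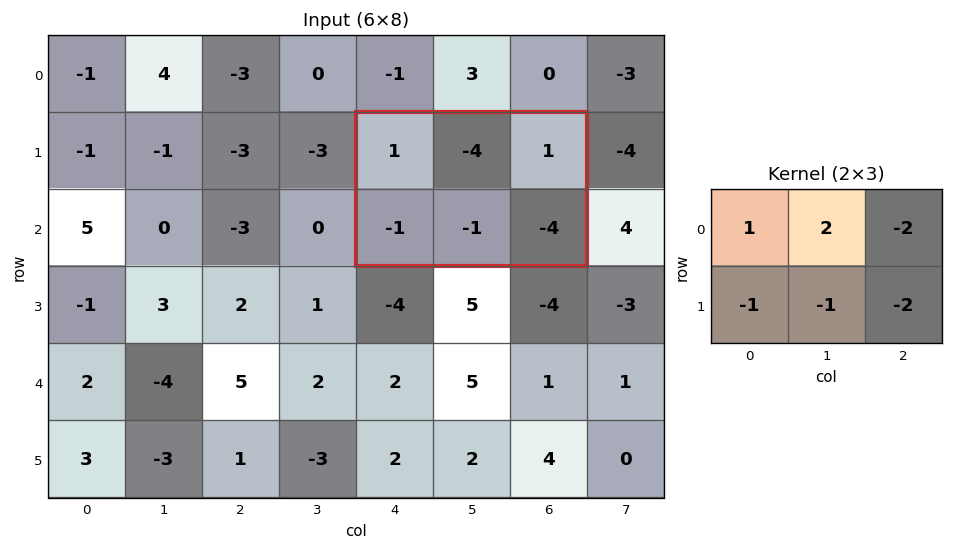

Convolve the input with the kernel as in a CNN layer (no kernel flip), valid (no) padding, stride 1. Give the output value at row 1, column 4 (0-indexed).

The receptive field on the input at this output position is [1 -4 1 / -1 -1 -4]. Elementwise product with the kernel and sum: 1·1 + -4·2 + 1·-2 + -1·-1 + -1·-1 + -4·-2.

1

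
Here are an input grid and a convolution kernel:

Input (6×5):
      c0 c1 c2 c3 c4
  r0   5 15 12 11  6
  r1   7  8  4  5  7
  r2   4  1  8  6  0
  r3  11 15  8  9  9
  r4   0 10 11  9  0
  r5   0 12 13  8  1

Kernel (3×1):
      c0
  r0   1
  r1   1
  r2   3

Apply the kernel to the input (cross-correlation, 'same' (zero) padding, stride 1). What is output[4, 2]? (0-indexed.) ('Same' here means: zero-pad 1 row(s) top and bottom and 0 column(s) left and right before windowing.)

58

The receptive field on the zero-padded input at this output position is [8 / 11 / 13]. Elementwise product with the kernel and sum: 8·1 + 11·1 + 13·3.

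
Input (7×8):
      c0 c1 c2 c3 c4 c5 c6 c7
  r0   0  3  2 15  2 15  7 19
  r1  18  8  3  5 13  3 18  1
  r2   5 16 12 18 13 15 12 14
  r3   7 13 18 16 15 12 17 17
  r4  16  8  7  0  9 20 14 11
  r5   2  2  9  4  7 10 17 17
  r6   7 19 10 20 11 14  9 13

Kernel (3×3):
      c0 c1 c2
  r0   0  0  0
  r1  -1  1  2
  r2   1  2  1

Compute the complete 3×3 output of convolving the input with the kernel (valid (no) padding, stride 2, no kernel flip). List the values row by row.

45 89 81
81 44 94
73 70 85

Output[0,0]: The receptive field on the input at this output position is [0 3 2 / 18 8 3 / 5 16 12]. Elementwise product with the kernel and sum: 18·-1 + 8·1 + 3·2 + 5·1 + 16·2 + 12·1.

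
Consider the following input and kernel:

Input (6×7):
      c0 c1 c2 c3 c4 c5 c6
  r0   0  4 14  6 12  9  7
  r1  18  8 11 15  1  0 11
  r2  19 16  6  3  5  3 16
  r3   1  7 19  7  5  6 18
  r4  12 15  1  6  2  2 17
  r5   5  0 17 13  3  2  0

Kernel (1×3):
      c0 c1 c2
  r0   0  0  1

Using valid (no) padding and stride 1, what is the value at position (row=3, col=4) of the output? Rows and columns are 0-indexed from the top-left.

18

The receptive field on the input at this output position is [5 6 18]. Elementwise product with the kernel and sum: 18·1.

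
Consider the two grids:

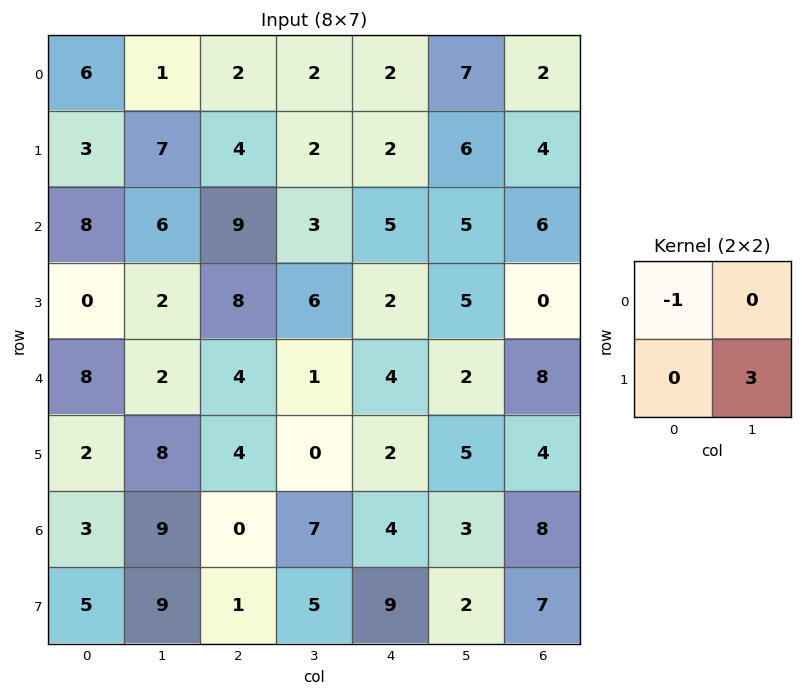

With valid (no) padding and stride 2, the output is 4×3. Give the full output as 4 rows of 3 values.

Output[0,0]: The receptive field on the input at this output position is [6 1 / 3 7]. Elementwise product with the kernel and sum: 6·-1 + 7·3.
Output[0,1]: The receptive field on the input at this output position is [2 2 / 4 2]. Elementwise product with the kernel and sum: 2·-1 + 2·3.

15 4 16
-2 9 10
16 -4 11
24 15 2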